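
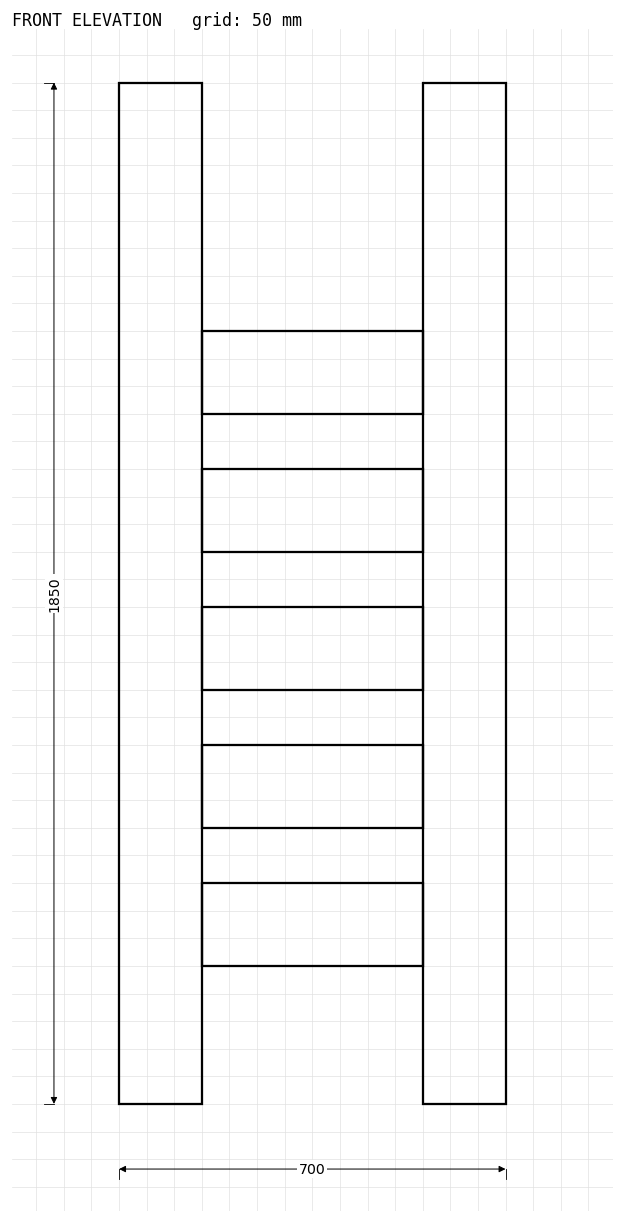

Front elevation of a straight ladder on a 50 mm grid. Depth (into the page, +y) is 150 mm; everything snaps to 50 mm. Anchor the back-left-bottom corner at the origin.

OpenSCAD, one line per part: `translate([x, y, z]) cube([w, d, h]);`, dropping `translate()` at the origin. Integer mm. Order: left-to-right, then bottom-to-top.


cube([150, 150, 1850]);
translate([150, 0, 250]) cube([400, 150, 150]);
translate([150, 0, 500]) cube([400, 150, 150]);
translate([150, 0, 750]) cube([400, 150, 150]);
translate([150, 0, 1000]) cube([400, 150, 150]);
translate([150, 0, 1250]) cube([400, 150, 150]);
translate([550, 0, 0]) cube([150, 150, 1850]);


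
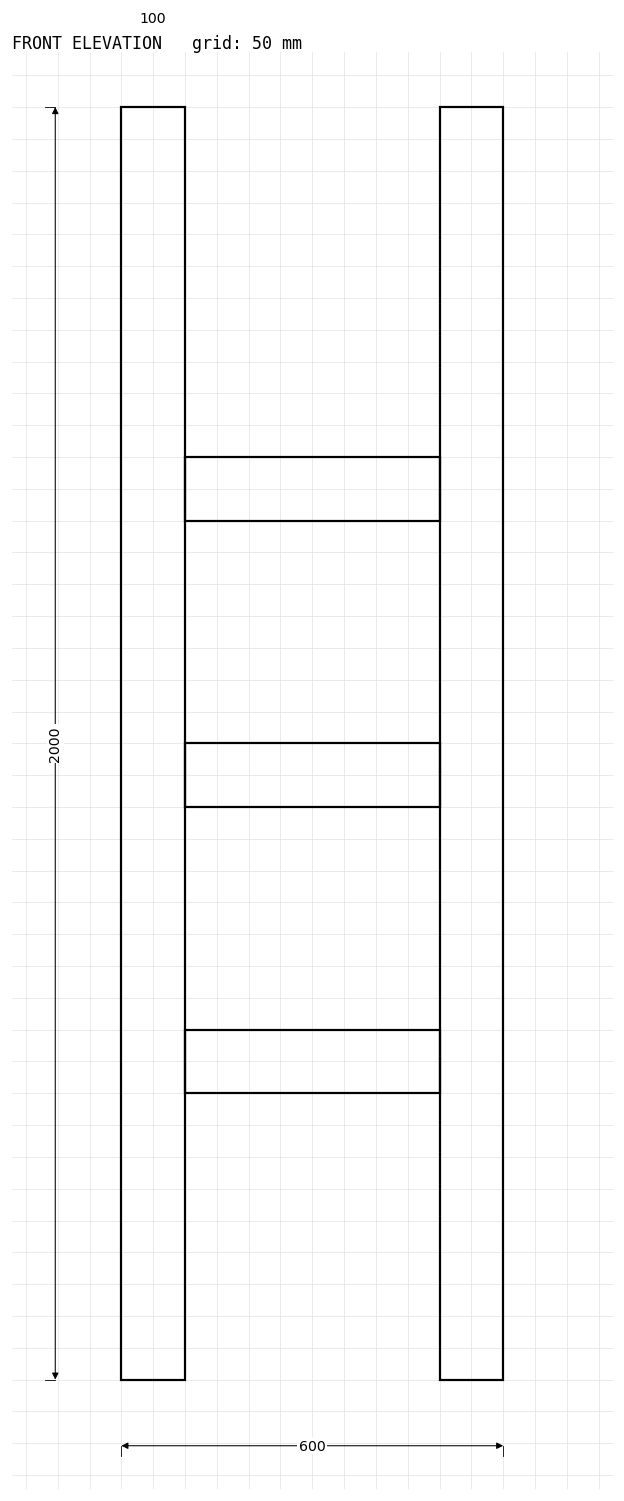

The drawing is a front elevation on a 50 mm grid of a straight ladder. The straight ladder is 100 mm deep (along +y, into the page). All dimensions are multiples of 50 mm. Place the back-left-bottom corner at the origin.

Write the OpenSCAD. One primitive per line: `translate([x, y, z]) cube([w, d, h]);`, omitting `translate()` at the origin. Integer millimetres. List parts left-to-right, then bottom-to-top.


cube([100, 100, 2000]);
translate([100, 0, 450]) cube([400, 100, 100]);
translate([100, 0, 900]) cube([400, 100, 100]);
translate([100, 0, 1350]) cube([400, 100, 100]);
translate([500, 0, 0]) cube([100, 100, 2000]);


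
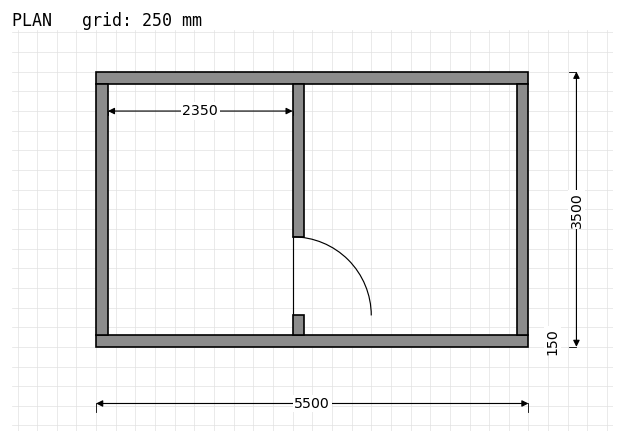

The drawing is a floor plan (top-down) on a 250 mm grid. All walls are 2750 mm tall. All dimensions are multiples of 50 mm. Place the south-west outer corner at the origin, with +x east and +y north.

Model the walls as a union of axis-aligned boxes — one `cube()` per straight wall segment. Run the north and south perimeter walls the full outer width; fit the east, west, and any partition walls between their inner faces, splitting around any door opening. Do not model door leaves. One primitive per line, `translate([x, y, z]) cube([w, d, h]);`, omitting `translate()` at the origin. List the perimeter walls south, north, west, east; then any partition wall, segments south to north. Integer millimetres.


cube([5500, 150, 2750]);
translate([0, 3350, 0]) cube([5500, 150, 2750]);
translate([0, 150, 0]) cube([150, 3200, 2750]);
translate([5350, 150, 0]) cube([150, 3200, 2750]);
translate([2500, 150, 0]) cube([150, 250, 2750]);
translate([2500, 1400, 0]) cube([150, 1950, 2750]);


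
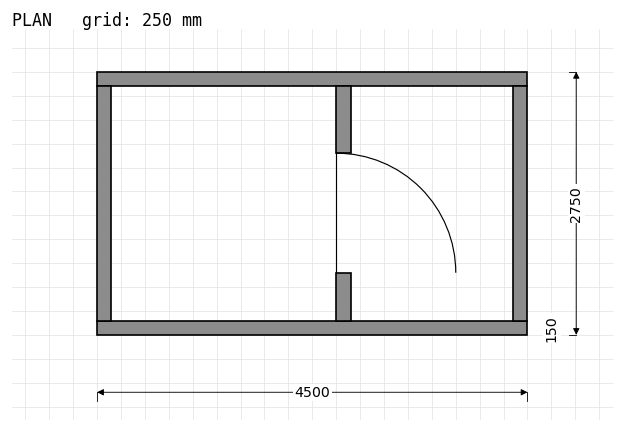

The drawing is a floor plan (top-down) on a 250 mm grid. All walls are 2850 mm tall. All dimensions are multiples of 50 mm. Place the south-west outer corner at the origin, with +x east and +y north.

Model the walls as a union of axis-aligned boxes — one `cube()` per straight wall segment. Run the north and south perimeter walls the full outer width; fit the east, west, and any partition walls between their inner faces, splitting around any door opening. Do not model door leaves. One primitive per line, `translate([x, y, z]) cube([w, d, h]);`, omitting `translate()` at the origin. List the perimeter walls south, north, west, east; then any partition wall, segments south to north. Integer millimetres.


cube([4500, 150, 2850]);
translate([0, 2600, 0]) cube([4500, 150, 2850]);
translate([0, 150, 0]) cube([150, 2450, 2850]);
translate([4350, 150, 0]) cube([150, 2450, 2850]);
translate([2500, 150, 0]) cube([150, 500, 2850]);
translate([2500, 1900, 0]) cube([150, 700, 2850]);


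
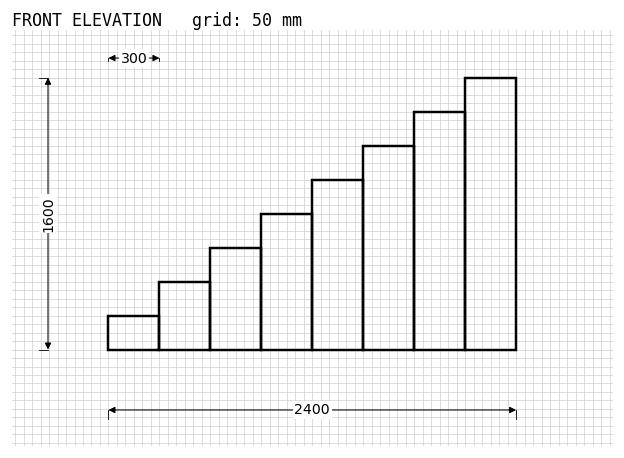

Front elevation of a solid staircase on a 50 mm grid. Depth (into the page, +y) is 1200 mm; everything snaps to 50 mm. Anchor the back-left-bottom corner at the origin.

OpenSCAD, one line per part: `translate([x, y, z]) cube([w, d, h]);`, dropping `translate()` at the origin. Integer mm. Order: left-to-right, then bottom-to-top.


cube([300, 1200, 200]);
translate([300, 0, 0]) cube([300, 1200, 400]);
translate([600, 0, 0]) cube([300, 1200, 600]);
translate([900, 0, 0]) cube([300, 1200, 800]);
translate([1200, 0, 0]) cube([300, 1200, 1000]);
translate([1500, 0, 0]) cube([300, 1200, 1200]);
translate([1800, 0, 0]) cube([300, 1200, 1400]);
translate([2100, 0, 0]) cube([300, 1200, 1600]);


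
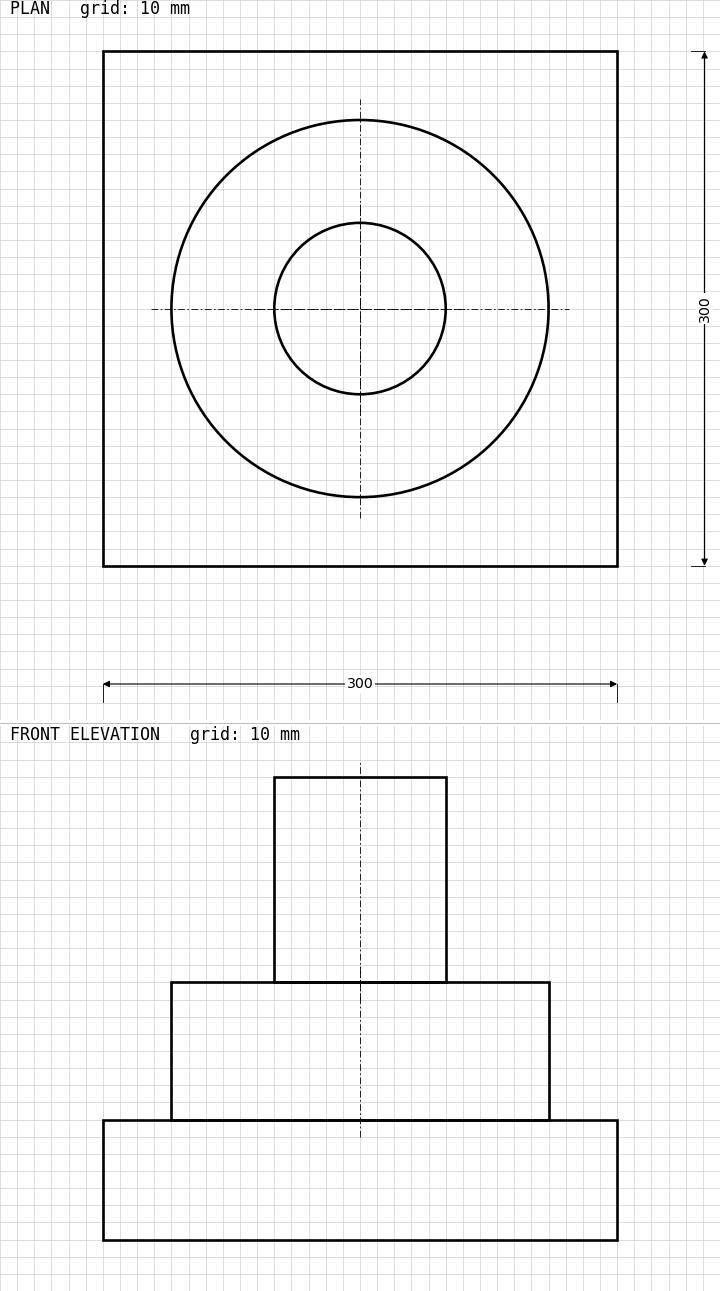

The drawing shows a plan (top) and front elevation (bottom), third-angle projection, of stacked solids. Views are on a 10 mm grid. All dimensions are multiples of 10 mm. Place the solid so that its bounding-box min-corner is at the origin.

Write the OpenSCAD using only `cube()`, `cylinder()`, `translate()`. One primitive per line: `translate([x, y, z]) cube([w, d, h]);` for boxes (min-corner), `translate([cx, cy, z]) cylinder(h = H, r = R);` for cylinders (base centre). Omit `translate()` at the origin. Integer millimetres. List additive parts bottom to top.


cube([300, 300, 70]);
translate([150, 150, 70]) cylinder(h = 80, r = 110);
translate([150, 150, 150]) cylinder(h = 120, r = 50);


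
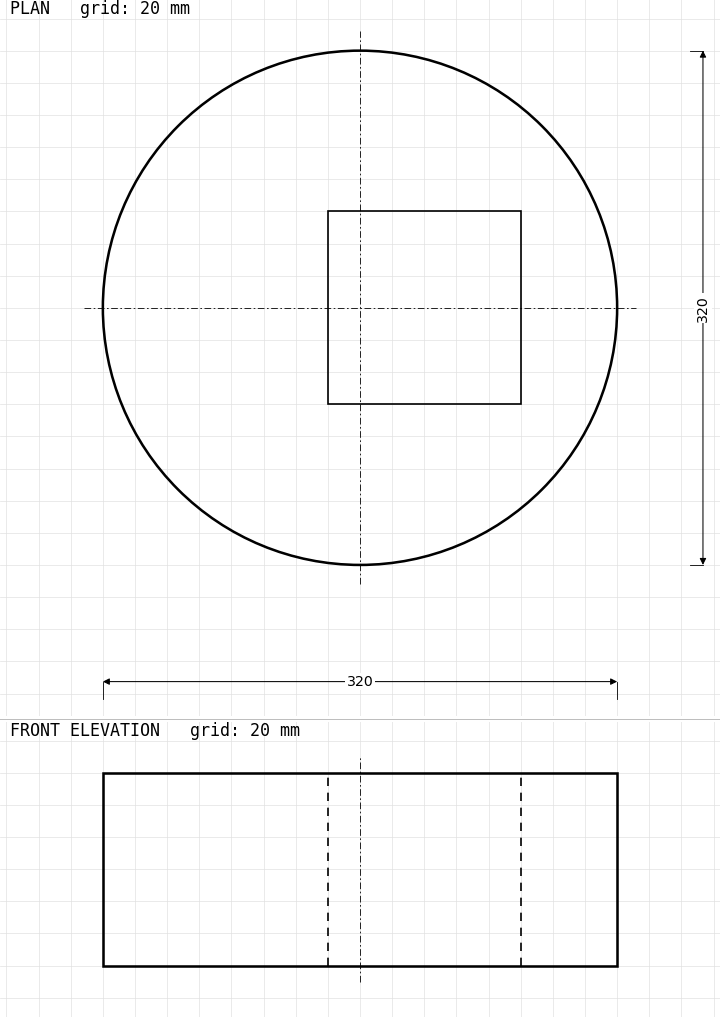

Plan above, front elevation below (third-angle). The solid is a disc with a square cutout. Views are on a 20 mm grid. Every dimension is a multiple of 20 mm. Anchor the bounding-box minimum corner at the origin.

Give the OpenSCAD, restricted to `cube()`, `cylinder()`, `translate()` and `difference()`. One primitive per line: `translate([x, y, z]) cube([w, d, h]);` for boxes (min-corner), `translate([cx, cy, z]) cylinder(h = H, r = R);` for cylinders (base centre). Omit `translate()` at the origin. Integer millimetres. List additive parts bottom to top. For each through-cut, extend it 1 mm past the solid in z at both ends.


difference() {
  translate([160, 160, 0]) cylinder(h = 120, r = 160);
  translate([140, 100, -1]) cube([120, 120, 122]);
}


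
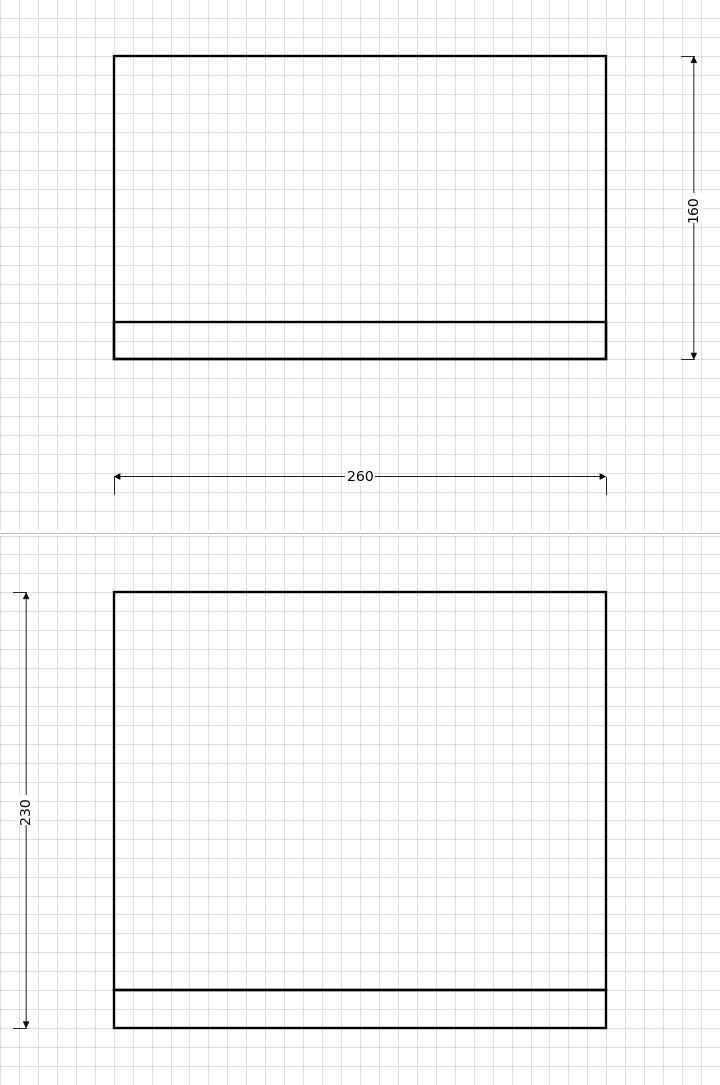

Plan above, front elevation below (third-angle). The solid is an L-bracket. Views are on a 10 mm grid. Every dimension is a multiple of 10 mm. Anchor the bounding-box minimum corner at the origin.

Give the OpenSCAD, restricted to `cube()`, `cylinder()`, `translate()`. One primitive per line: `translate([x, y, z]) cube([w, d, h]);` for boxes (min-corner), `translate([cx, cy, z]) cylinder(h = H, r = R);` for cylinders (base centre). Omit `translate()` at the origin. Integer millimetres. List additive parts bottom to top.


cube([260, 160, 20]);
translate([0, 0, 20]) cube([260, 20, 210]);


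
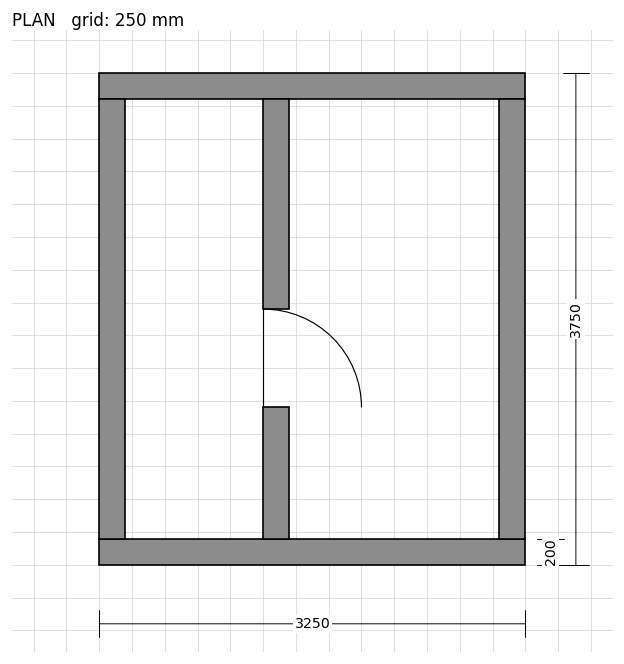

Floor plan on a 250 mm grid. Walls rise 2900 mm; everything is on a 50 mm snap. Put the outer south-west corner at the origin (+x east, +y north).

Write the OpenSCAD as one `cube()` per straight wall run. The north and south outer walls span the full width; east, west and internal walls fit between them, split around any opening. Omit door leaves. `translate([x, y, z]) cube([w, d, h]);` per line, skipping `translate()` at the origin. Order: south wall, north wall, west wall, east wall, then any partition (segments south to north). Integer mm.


cube([3250, 200, 2900]);
translate([0, 3550, 0]) cube([3250, 200, 2900]);
translate([0, 200, 0]) cube([200, 3350, 2900]);
translate([3050, 200, 0]) cube([200, 3350, 2900]);
translate([1250, 200, 0]) cube([200, 1000, 2900]);
translate([1250, 1950, 0]) cube([200, 1600, 2900]);


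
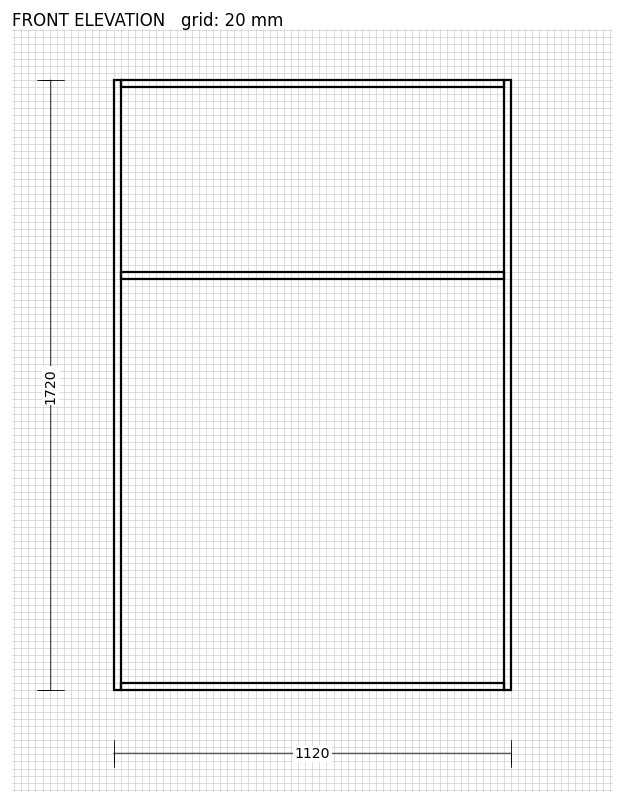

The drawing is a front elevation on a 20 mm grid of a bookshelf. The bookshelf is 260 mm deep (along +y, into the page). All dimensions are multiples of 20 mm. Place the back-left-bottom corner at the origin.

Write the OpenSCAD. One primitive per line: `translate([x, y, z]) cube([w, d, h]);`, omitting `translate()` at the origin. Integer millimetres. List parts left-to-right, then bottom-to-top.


cube([20, 260, 1720]);
translate([20, 0, 0]) cube([1080, 260, 20]);
translate([20, 0, 1160]) cube([1080, 260, 20]);
translate([20, 0, 1700]) cube([1080, 260, 20]);
translate([1100, 0, 0]) cube([20, 260, 1720]);


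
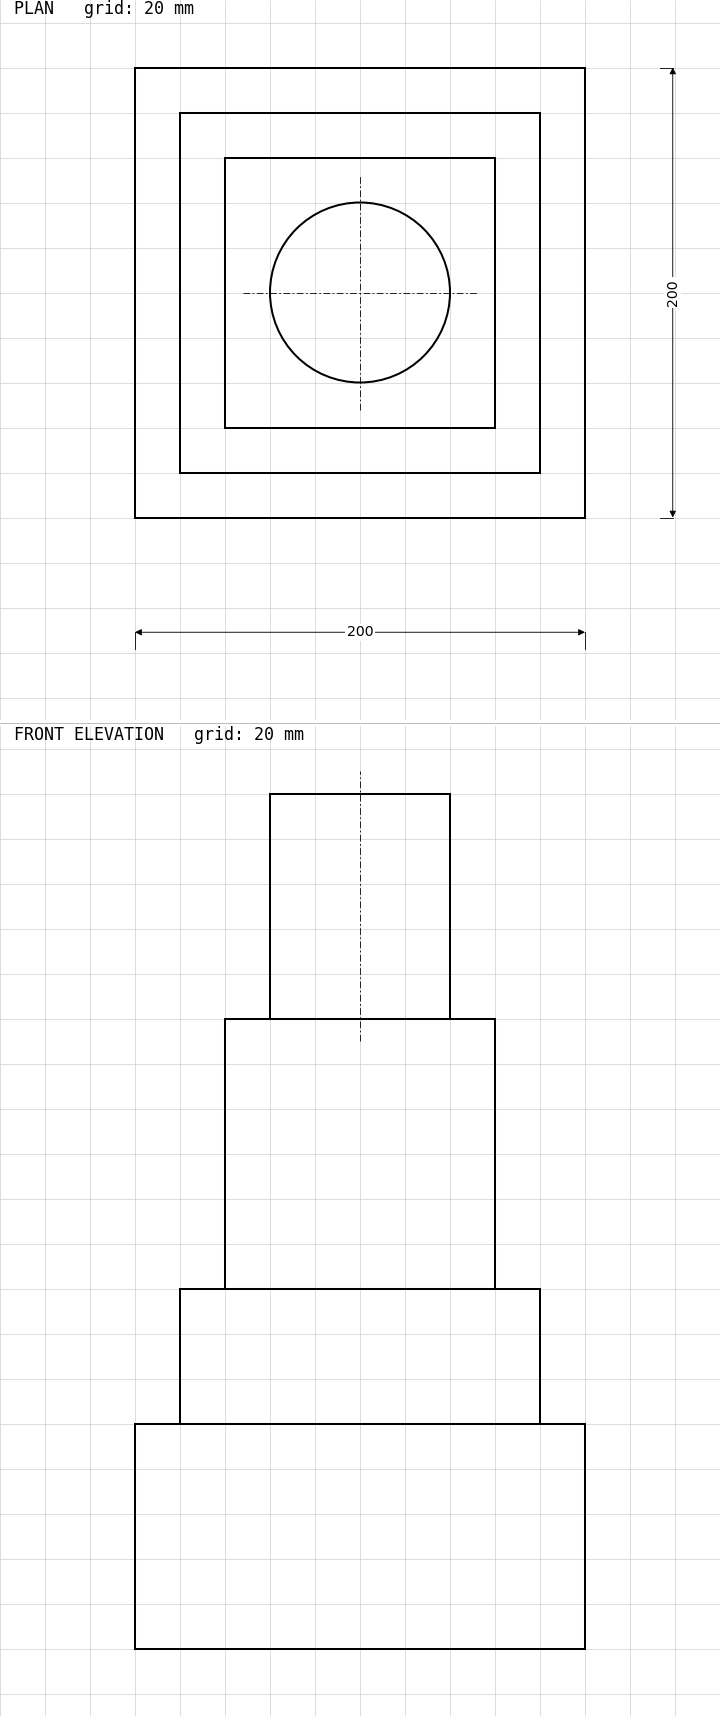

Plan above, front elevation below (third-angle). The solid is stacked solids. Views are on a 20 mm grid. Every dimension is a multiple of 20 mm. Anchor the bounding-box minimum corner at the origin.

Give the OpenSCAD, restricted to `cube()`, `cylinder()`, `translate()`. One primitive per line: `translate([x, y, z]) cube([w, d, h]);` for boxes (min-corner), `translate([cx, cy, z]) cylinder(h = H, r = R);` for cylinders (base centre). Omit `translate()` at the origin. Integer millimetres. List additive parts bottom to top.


cube([200, 200, 100]);
translate([20, 20, 100]) cube([160, 160, 60]);
translate([40, 40, 160]) cube([120, 120, 120]);
translate([100, 100, 280]) cylinder(h = 100, r = 40);


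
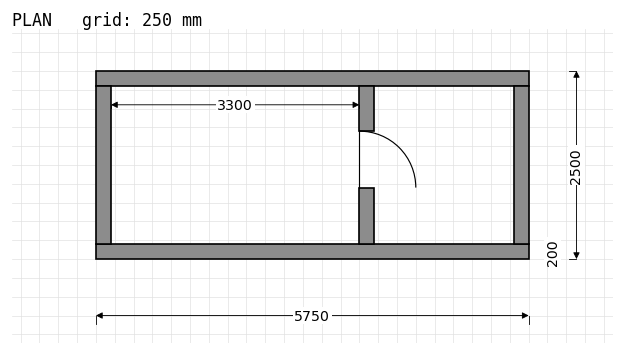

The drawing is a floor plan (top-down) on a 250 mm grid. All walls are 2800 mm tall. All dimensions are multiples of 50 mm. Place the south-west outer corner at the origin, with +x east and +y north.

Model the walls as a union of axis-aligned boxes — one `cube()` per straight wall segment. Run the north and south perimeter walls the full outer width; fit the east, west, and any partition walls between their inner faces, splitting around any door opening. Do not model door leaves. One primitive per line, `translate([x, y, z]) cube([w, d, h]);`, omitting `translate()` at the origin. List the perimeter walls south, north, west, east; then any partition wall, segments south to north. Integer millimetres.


cube([5750, 200, 2800]);
translate([0, 2300, 0]) cube([5750, 200, 2800]);
translate([0, 200, 0]) cube([200, 2100, 2800]);
translate([5550, 200, 0]) cube([200, 2100, 2800]);
translate([3500, 200, 0]) cube([200, 750, 2800]);
translate([3500, 1700, 0]) cube([200, 600, 2800]);


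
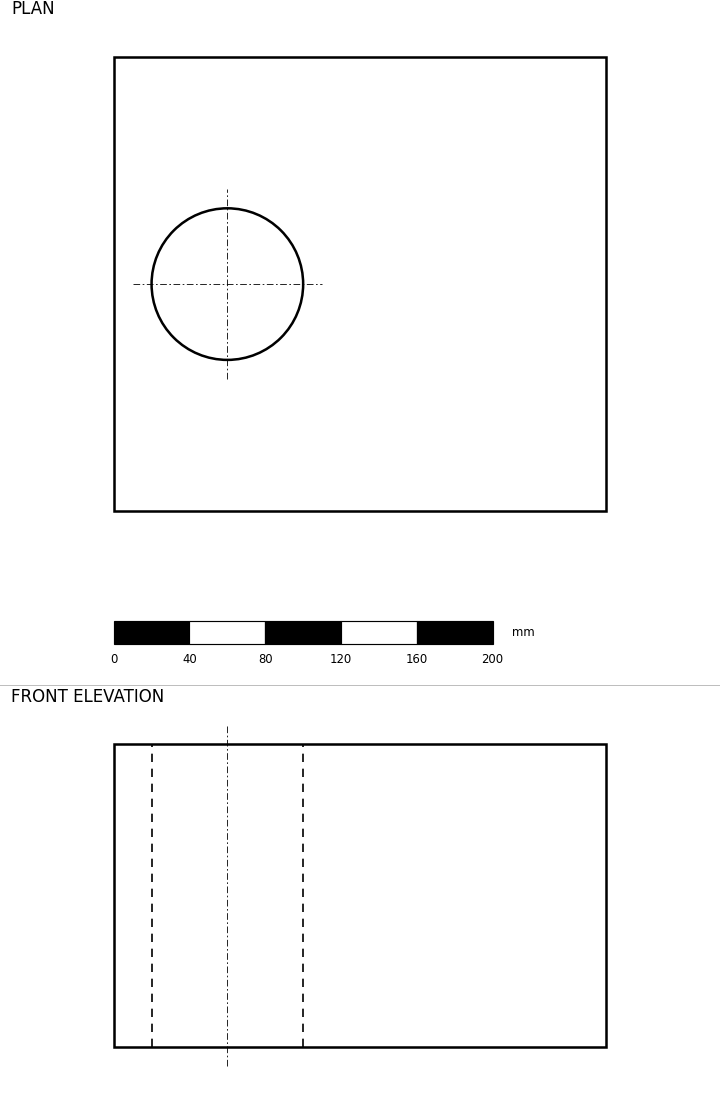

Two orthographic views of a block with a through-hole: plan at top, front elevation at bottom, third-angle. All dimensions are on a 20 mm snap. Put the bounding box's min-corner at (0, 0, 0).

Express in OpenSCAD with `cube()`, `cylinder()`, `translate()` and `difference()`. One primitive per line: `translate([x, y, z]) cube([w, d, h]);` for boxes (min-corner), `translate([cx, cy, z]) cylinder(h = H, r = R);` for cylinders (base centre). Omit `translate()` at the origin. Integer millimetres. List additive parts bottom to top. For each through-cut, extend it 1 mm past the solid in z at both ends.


difference() {
  cube([260, 240, 160]);
  translate([60, 120, -1]) cylinder(h = 162, r = 40);
}


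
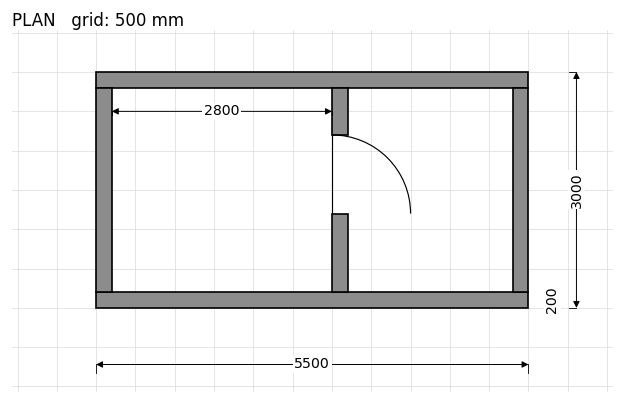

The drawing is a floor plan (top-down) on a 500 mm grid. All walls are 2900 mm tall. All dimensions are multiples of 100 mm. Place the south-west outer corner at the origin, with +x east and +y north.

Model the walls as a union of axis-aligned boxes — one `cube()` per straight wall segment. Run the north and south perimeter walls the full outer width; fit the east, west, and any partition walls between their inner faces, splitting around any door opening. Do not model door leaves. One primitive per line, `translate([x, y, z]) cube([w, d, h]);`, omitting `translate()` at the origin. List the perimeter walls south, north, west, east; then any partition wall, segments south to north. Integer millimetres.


cube([5500, 200, 2900]);
translate([0, 2800, 0]) cube([5500, 200, 2900]);
translate([0, 200, 0]) cube([200, 2600, 2900]);
translate([5300, 200, 0]) cube([200, 2600, 2900]);
translate([3000, 200, 0]) cube([200, 1000, 2900]);
translate([3000, 2200, 0]) cube([200, 600, 2900]);


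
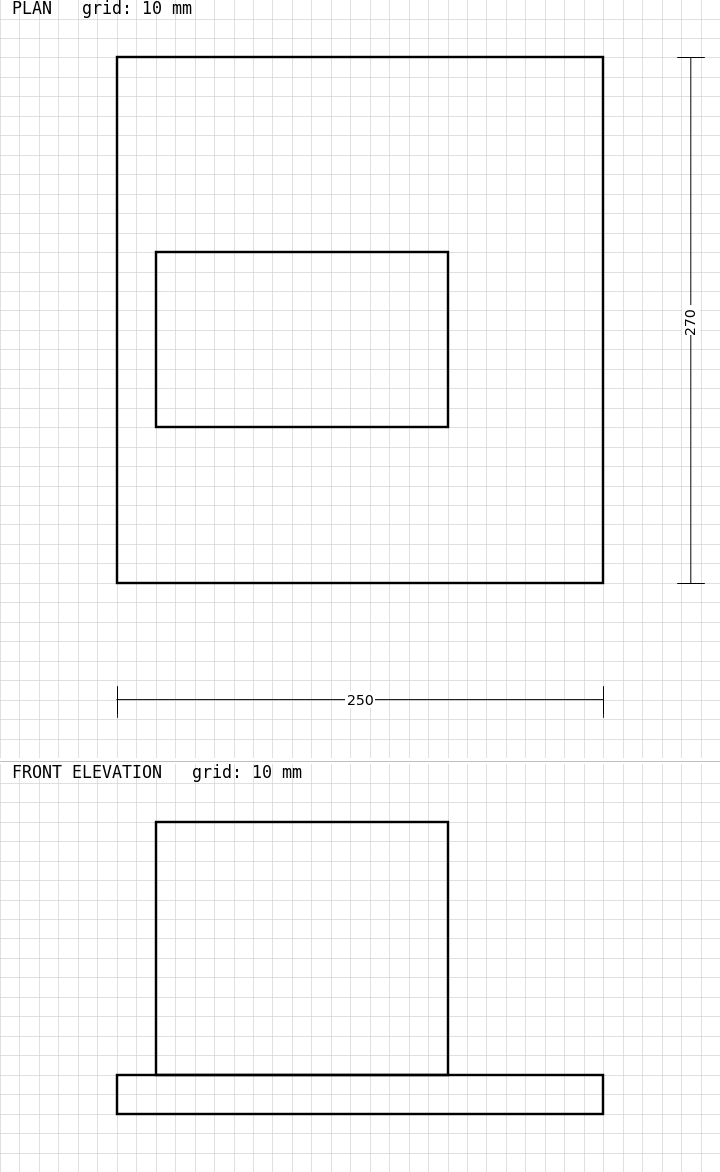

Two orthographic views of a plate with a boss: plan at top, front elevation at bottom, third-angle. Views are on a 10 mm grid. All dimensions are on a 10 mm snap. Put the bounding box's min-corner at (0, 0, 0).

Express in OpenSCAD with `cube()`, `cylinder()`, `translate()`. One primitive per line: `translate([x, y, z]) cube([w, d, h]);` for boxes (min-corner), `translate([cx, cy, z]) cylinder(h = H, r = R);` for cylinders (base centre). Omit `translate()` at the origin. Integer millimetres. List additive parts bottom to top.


cube([250, 270, 20]);
translate([20, 80, 20]) cube([150, 90, 130]);


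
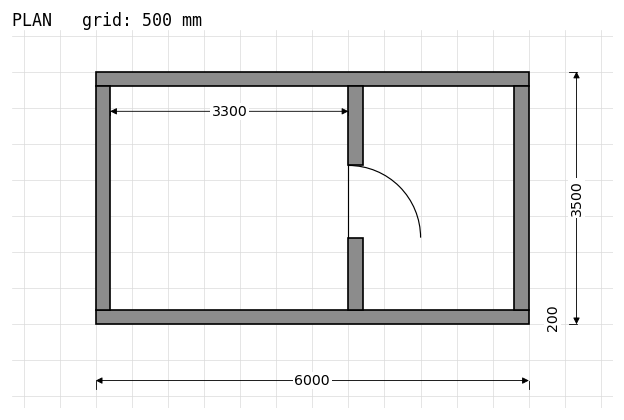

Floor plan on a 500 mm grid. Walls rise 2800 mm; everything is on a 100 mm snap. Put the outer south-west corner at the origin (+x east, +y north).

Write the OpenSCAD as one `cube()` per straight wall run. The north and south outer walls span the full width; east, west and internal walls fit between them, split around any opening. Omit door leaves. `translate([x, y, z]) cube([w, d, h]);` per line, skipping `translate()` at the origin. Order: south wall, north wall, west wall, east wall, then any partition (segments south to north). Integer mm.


cube([6000, 200, 2800]);
translate([0, 3300, 0]) cube([6000, 200, 2800]);
translate([0, 200, 0]) cube([200, 3100, 2800]);
translate([5800, 200, 0]) cube([200, 3100, 2800]);
translate([3500, 200, 0]) cube([200, 1000, 2800]);
translate([3500, 2200, 0]) cube([200, 1100, 2800]);


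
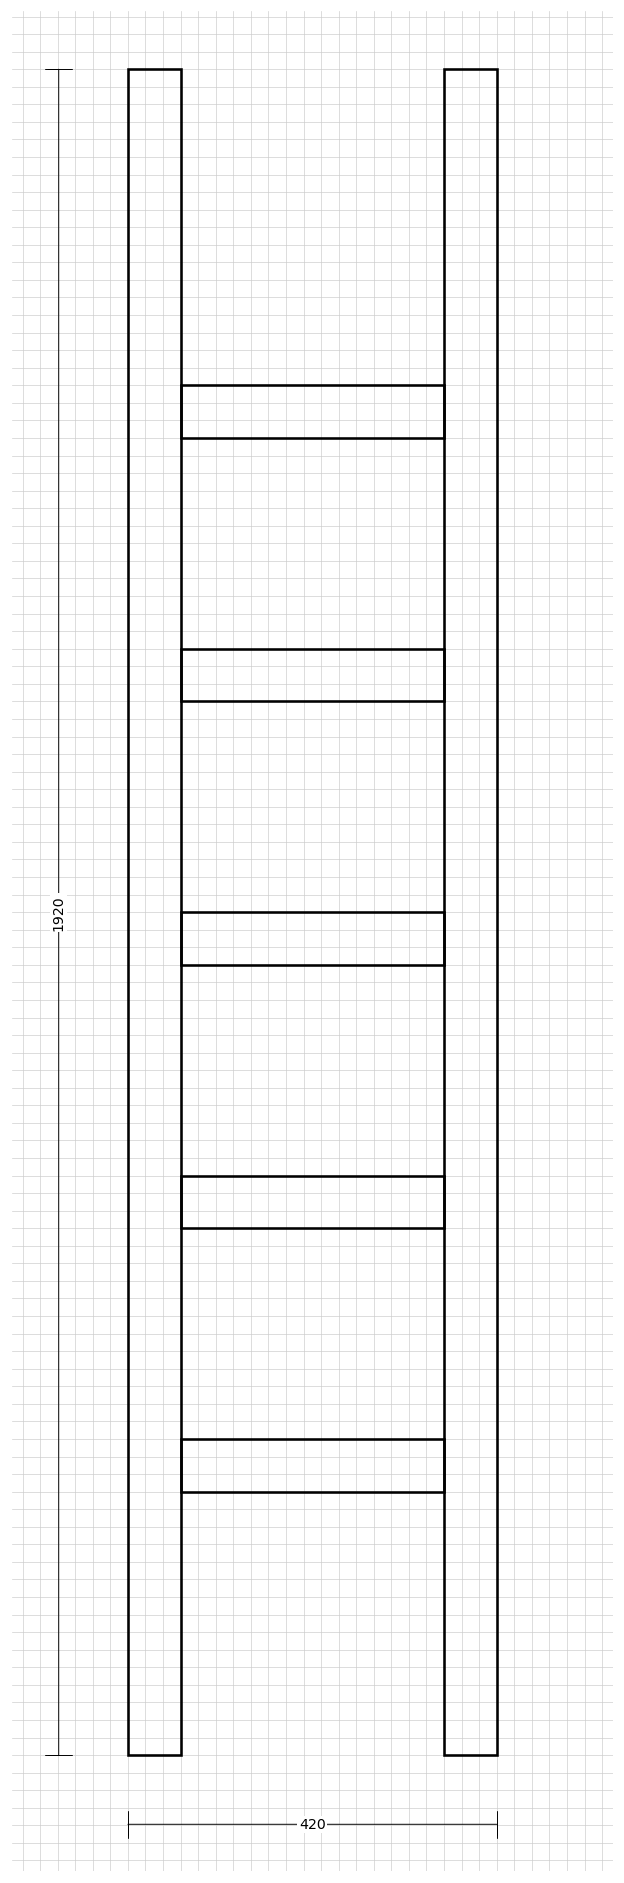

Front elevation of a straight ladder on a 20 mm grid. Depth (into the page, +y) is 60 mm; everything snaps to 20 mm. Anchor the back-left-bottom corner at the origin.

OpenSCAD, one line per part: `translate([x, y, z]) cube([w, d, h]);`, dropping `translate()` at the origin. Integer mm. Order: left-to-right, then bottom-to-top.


cube([60, 60, 1920]);
translate([60, 0, 300]) cube([300, 60, 60]);
translate([60, 0, 600]) cube([300, 60, 60]);
translate([60, 0, 900]) cube([300, 60, 60]);
translate([60, 0, 1200]) cube([300, 60, 60]);
translate([60, 0, 1500]) cube([300, 60, 60]);
translate([360, 0, 0]) cube([60, 60, 1920]);


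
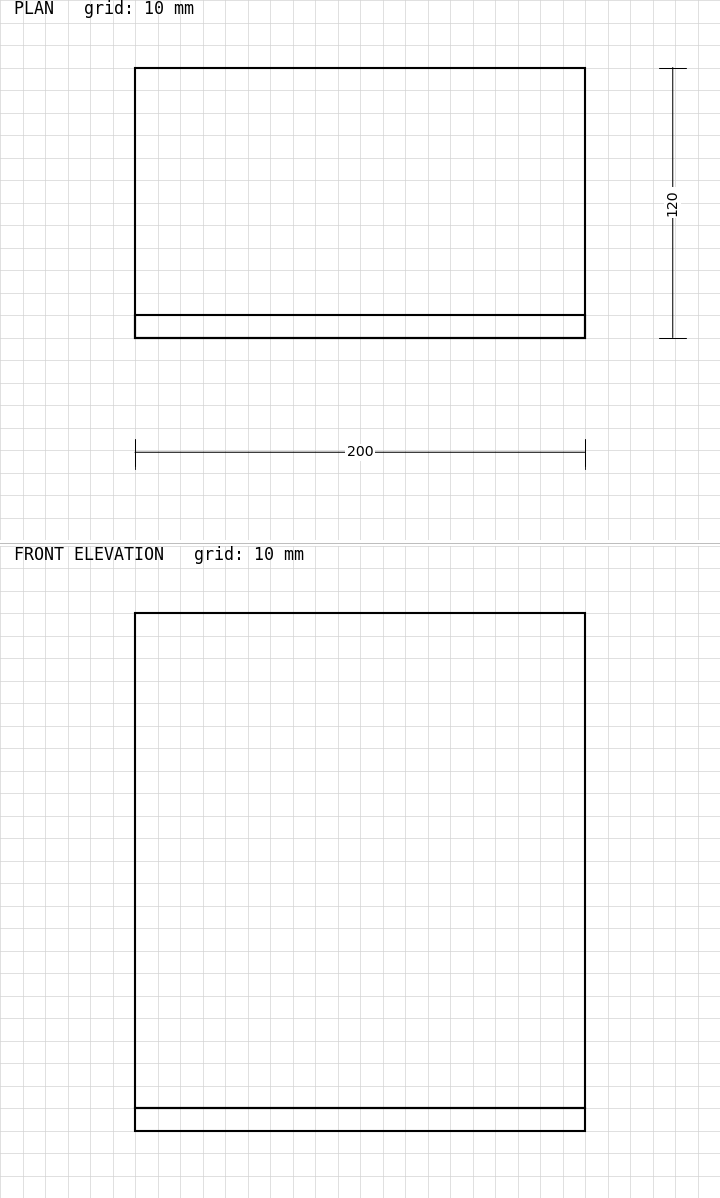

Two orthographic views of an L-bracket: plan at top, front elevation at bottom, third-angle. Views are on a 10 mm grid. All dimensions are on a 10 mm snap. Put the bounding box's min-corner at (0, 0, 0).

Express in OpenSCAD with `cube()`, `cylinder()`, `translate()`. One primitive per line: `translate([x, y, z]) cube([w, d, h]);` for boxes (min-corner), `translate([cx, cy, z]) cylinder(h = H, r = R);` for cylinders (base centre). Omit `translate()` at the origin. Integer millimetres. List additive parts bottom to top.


cube([200, 120, 10]);
translate([0, 0, 10]) cube([200, 10, 220]);


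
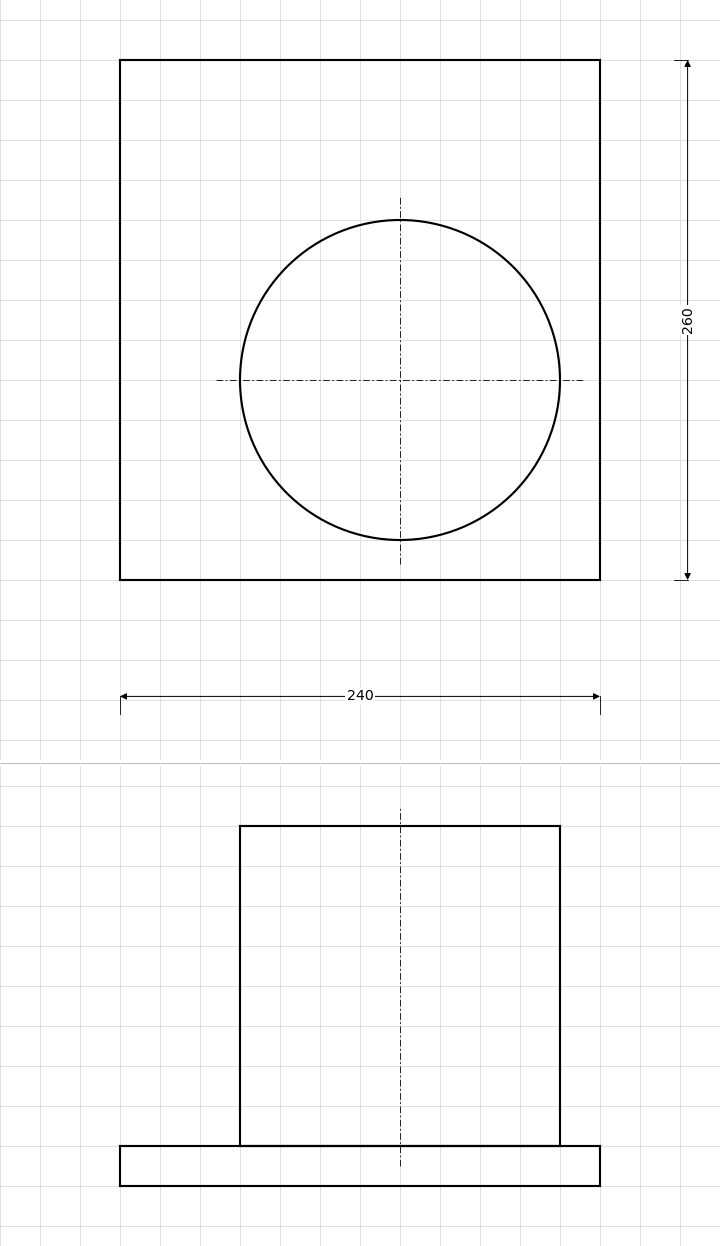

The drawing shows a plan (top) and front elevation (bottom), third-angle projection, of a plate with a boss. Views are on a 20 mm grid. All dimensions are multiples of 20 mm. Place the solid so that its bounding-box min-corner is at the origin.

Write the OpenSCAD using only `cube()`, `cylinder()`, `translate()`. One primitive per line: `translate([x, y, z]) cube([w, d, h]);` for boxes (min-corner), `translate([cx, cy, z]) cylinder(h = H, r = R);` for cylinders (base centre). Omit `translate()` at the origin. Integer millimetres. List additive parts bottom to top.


cube([240, 260, 20]);
translate([140, 100, 20]) cylinder(h = 160, r = 80);


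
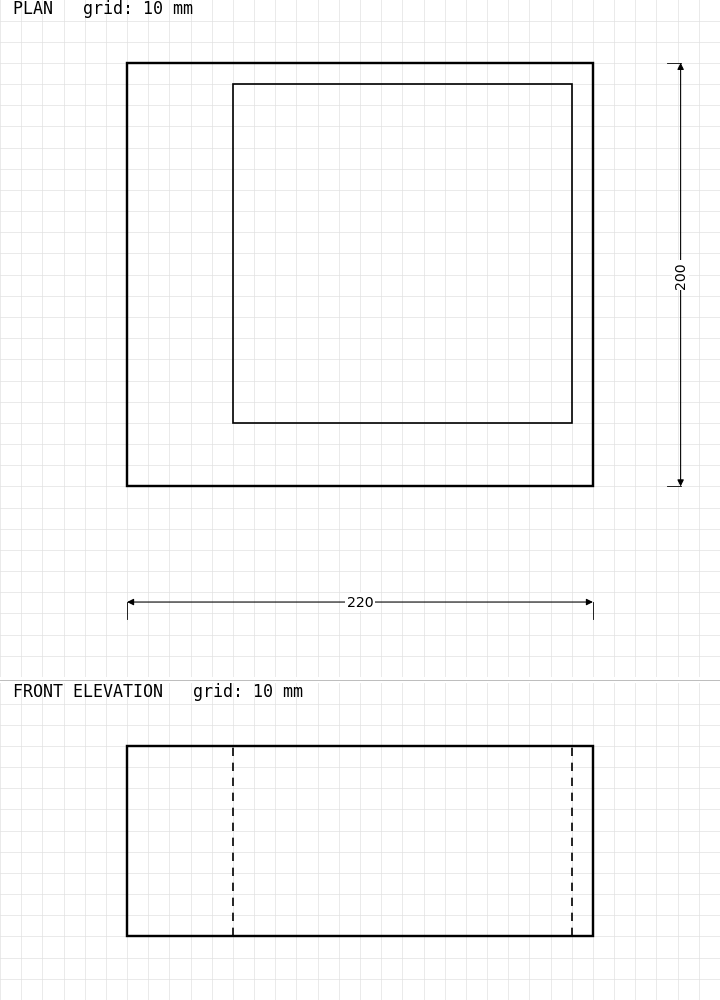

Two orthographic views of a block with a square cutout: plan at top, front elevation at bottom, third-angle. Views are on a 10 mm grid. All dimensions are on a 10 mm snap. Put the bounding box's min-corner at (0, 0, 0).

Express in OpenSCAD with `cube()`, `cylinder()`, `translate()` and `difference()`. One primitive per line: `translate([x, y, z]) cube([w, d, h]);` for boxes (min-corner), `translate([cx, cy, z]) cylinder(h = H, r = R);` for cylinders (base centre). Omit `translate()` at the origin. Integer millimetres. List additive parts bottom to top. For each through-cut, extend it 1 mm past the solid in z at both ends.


difference() {
  cube([220, 200, 90]);
  translate([50, 30, -1]) cube([160, 160, 92]);
}


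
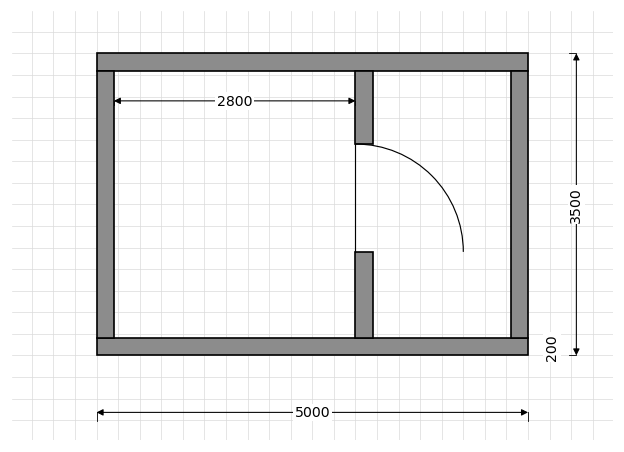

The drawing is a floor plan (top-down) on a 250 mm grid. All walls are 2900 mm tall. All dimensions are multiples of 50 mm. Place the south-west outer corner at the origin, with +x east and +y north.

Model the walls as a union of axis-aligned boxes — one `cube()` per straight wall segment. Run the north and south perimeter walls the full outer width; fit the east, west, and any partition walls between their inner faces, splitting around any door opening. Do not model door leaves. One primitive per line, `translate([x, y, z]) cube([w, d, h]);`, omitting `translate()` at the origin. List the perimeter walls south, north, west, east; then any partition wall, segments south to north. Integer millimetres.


cube([5000, 200, 2900]);
translate([0, 3300, 0]) cube([5000, 200, 2900]);
translate([0, 200, 0]) cube([200, 3100, 2900]);
translate([4800, 200, 0]) cube([200, 3100, 2900]);
translate([3000, 200, 0]) cube([200, 1000, 2900]);
translate([3000, 2450, 0]) cube([200, 850, 2900]);


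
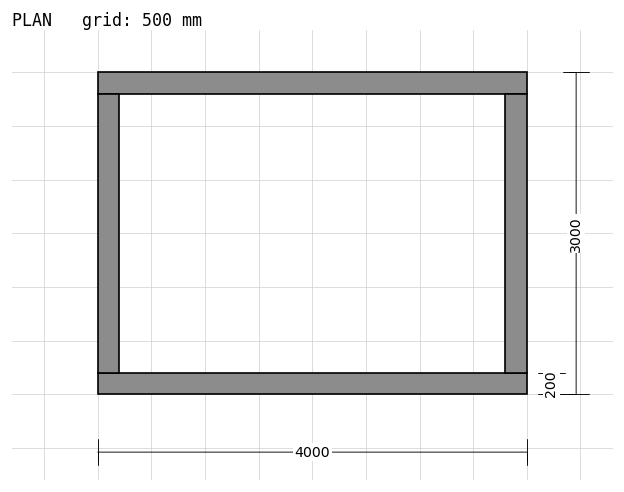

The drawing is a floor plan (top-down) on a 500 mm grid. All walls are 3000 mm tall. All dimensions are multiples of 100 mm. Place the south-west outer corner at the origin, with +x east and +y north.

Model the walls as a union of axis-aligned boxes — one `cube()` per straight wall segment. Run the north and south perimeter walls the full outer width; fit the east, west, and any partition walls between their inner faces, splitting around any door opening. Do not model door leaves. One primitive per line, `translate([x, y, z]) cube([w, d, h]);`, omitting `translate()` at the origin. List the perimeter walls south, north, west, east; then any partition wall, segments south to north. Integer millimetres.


cube([4000, 200, 3000]);
translate([0, 2800, 0]) cube([4000, 200, 3000]);
translate([0, 200, 0]) cube([200, 2600, 3000]);
translate([3800, 200, 0]) cube([200, 2600, 3000]);


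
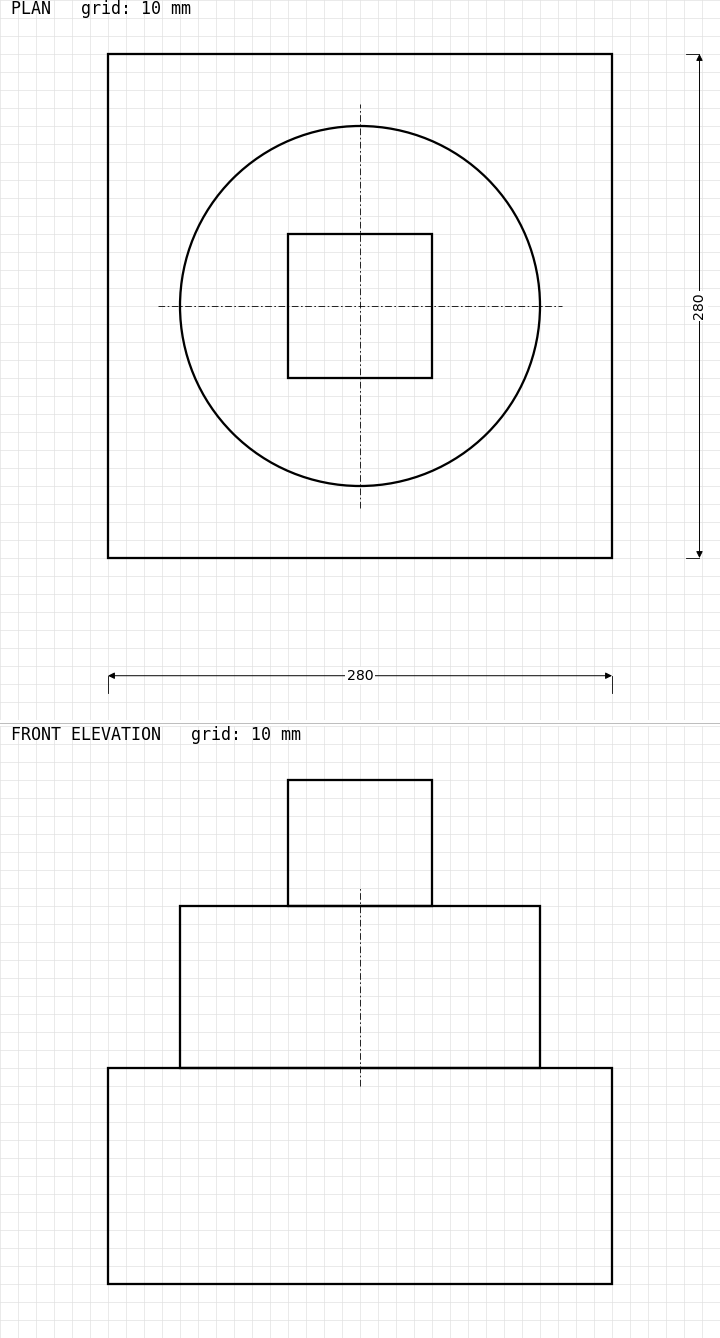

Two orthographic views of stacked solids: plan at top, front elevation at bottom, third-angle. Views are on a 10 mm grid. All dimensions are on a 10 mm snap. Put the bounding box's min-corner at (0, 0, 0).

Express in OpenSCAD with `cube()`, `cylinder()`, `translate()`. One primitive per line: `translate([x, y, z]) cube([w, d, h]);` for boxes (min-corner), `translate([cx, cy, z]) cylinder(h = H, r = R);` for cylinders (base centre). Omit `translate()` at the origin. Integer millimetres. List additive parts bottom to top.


cube([280, 280, 120]);
translate([140, 140, 120]) cylinder(h = 90, r = 100);
translate([100, 100, 210]) cube([80, 80, 70]);


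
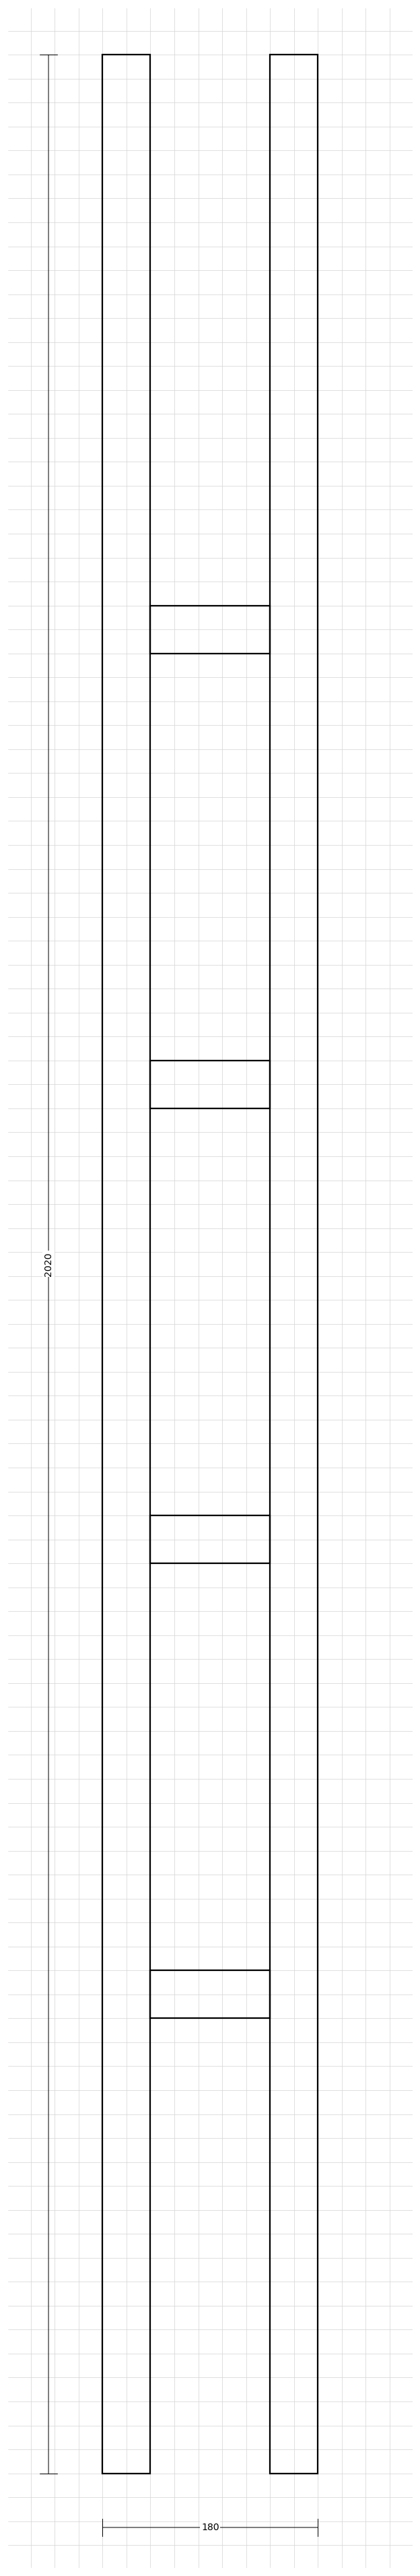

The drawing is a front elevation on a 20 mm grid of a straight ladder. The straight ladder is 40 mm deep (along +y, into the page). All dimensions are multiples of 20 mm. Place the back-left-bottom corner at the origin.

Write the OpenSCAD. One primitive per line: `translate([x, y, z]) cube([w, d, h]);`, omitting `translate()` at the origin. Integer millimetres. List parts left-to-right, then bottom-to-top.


cube([40, 40, 2020]);
translate([40, 0, 380]) cube([100, 40, 40]);
translate([40, 0, 760]) cube([100, 40, 40]);
translate([40, 0, 1140]) cube([100, 40, 40]);
translate([40, 0, 1520]) cube([100, 40, 40]);
translate([140, 0, 0]) cube([40, 40, 2020]);


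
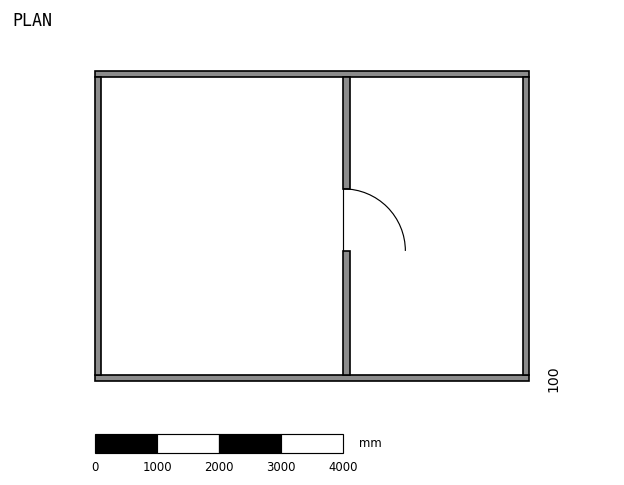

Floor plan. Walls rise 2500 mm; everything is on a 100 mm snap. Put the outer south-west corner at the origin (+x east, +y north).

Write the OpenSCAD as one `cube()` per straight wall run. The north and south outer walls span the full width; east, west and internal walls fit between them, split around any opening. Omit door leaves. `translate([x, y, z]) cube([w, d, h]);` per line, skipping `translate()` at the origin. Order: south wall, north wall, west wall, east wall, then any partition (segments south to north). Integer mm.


cube([7000, 100, 2500]);
translate([0, 4900, 0]) cube([7000, 100, 2500]);
translate([0, 100, 0]) cube([100, 4800, 2500]);
translate([6900, 100, 0]) cube([100, 4800, 2500]);
translate([4000, 100, 0]) cube([100, 2000, 2500]);
translate([4000, 3100, 0]) cube([100, 1800, 2500]);


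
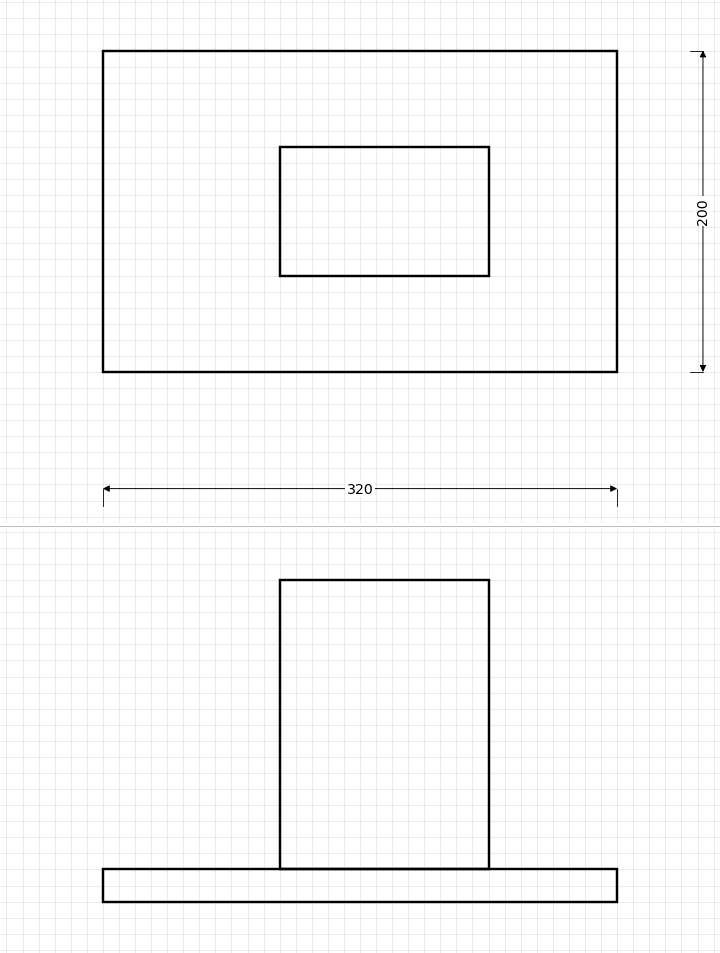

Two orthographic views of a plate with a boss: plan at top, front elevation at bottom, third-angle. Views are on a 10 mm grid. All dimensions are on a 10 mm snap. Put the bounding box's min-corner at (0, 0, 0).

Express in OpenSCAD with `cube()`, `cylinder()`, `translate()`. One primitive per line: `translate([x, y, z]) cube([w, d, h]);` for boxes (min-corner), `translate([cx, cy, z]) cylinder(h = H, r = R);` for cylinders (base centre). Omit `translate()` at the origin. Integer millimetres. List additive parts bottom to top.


cube([320, 200, 20]);
translate([110, 60, 20]) cube([130, 80, 180]);


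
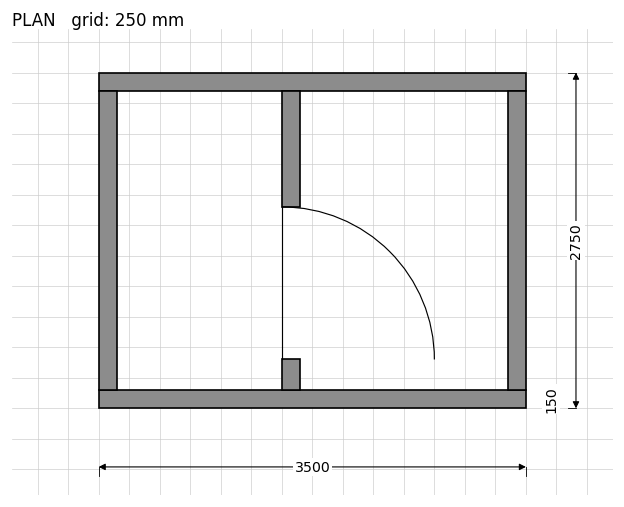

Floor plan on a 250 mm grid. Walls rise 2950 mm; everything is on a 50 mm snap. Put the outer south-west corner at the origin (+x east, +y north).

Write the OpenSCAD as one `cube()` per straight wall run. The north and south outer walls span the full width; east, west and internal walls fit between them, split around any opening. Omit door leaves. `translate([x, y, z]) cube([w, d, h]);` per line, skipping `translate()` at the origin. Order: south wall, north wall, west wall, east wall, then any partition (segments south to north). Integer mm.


cube([3500, 150, 2950]);
translate([0, 2600, 0]) cube([3500, 150, 2950]);
translate([0, 150, 0]) cube([150, 2450, 2950]);
translate([3350, 150, 0]) cube([150, 2450, 2950]);
translate([1500, 150, 0]) cube([150, 250, 2950]);
translate([1500, 1650, 0]) cube([150, 950, 2950]);


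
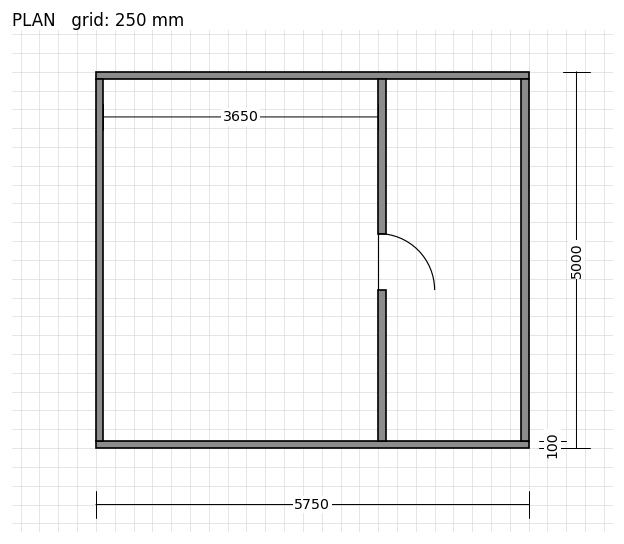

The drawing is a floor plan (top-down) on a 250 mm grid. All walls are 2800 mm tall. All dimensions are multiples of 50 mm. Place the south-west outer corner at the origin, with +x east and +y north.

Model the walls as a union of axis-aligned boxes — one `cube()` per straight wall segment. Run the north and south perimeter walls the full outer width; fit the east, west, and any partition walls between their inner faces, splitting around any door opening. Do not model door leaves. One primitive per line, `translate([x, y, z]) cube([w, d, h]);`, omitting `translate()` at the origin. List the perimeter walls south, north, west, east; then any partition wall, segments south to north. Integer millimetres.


cube([5750, 100, 2800]);
translate([0, 4900, 0]) cube([5750, 100, 2800]);
translate([0, 100, 0]) cube([100, 4800, 2800]);
translate([5650, 100, 0]) cube([100, 4800, 2800]);
translate([3750, 100, 0]) cube([100, 2000, 2800]);
translate([3750, 2850, 0]) cube([100, 2050, 2800]);


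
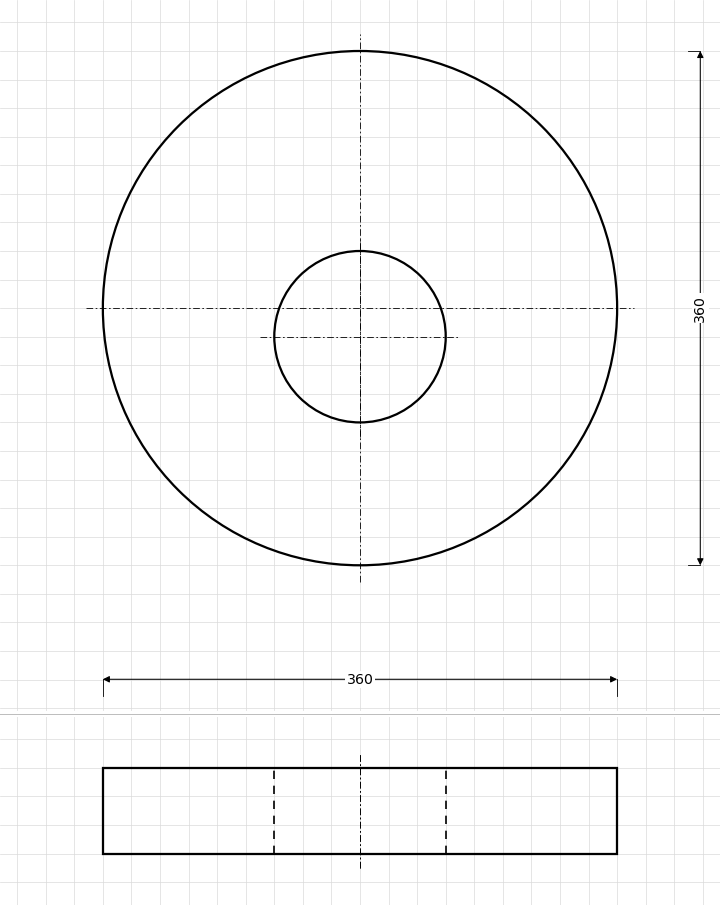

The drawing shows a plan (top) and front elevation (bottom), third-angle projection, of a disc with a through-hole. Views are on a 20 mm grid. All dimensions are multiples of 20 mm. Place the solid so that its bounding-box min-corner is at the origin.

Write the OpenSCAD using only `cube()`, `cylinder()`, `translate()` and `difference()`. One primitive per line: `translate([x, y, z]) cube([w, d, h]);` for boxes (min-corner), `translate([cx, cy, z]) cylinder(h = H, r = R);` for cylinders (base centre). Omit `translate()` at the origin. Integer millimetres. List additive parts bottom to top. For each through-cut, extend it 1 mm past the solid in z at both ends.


difference() {
  translate([180, 180, 0]) cylinder(h = 60, r = 180);
  translate([180, 160, -1]) cylinder(h = 62, r = 60);
}


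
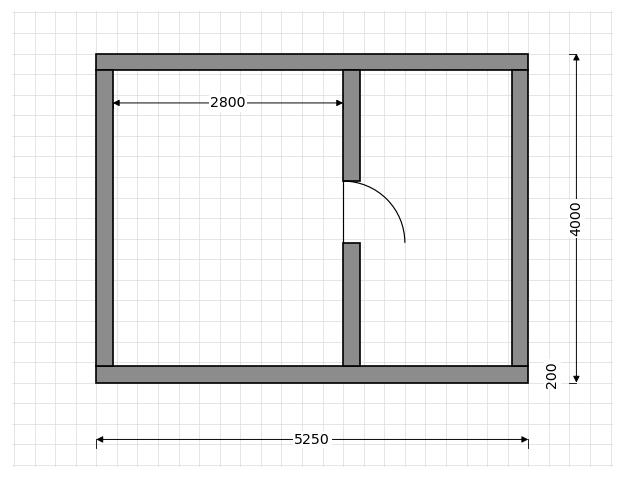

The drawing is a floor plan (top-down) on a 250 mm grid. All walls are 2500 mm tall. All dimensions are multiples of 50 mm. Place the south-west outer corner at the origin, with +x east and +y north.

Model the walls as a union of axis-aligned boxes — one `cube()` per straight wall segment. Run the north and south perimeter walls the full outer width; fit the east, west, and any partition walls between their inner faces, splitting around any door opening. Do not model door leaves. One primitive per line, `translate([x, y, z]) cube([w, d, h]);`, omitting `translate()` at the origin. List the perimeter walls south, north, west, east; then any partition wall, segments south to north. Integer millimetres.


cube([5250, 200, 2500]);
translate([0, 3800, 0]) cube([5250, 200, 2500]);
translate([0, 200, 0]) cube([200, 3600, 2500]);
translate([5050, 200, 0]) cube([200, 3600, 2500]);
translate([3000, 200, 0]) cube([200, 1500, 2500]);
translate([3000, 2450, 0]) cube([200, 1350, 2500]);


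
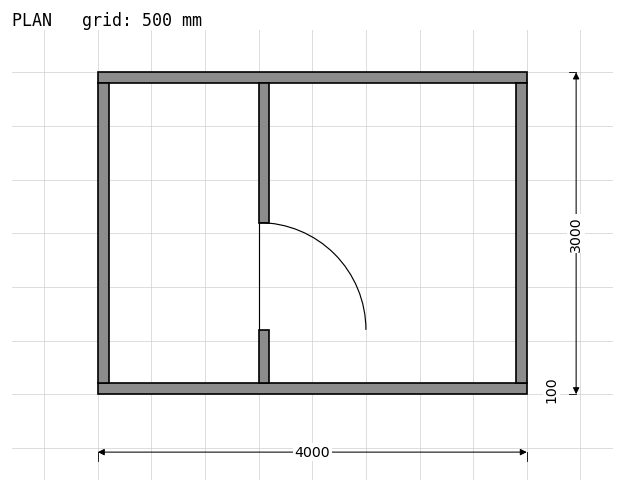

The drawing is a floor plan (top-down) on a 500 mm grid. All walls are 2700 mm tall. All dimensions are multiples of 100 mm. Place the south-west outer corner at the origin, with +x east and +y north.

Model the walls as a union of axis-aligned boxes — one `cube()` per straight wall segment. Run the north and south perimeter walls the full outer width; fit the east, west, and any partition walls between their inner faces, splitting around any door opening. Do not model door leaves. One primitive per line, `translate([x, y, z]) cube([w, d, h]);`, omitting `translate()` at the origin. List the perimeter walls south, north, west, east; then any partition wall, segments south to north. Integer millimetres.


cube([4000, 100, 2700]);
translate([0, 2900, 0]) cube([4000, 100, 2700]);
translate([0, 100, 0]) cube([100, 2800, 2700]);
translate([3900, 100, 0]) cube([100, 2800, 2700]);
translate([1500, 100, 0]) cube([100, 500, 2700]);
translate([1500, 1600, 0]) cube([100, 1300, 2700]);


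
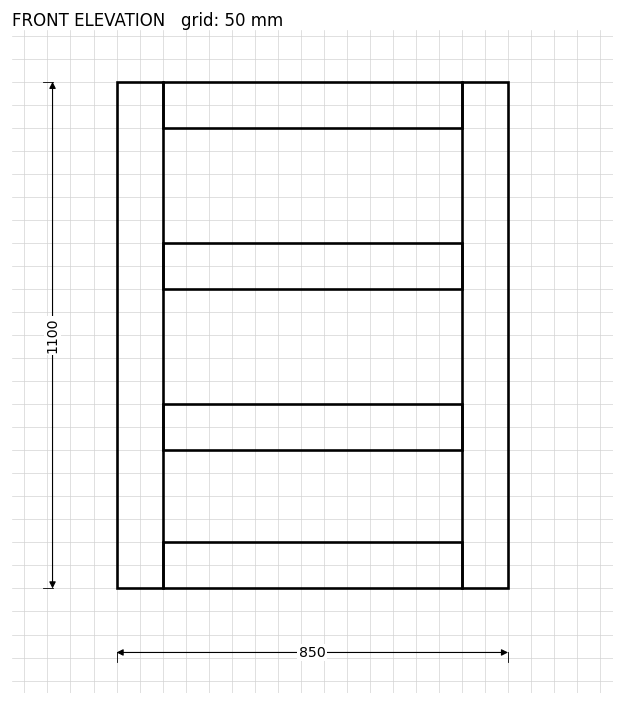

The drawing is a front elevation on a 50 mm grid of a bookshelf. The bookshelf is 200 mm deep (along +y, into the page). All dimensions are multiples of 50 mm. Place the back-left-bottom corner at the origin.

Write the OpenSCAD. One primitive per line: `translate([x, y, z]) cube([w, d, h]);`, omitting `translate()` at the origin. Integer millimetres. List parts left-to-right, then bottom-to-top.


cube([100, 200, 1100]);
translate([100, 0, 0]) cube([650, 200, 100]);
translate([100, 0, 300]) cube([650, 200, 100]);
translate([100, 0, 650]) cube([650, 200, 100]);
translate([100, 0, 1000]) cube([650, 200, 100]);
translate([750, 0, 0]) cube([100, 200, 1100]);


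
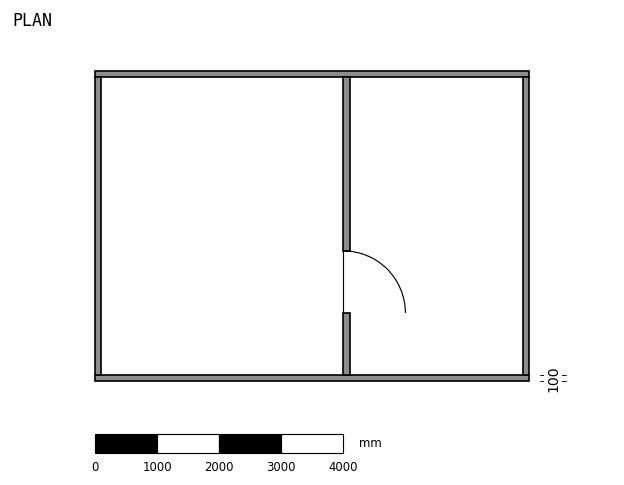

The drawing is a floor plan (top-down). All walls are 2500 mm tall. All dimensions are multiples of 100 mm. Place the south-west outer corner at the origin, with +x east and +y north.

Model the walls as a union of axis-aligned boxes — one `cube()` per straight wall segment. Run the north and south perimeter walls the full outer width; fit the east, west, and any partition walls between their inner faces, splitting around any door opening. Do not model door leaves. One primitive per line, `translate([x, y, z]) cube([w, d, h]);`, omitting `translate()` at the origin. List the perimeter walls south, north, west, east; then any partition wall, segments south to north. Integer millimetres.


cube([7000, 100, 2500]);
translate([0, 4900, 0]) cube([7000, 100, 2500]);
translate([0, 100, 0]) cube([100, 4800, 2500]);
translate([6900, 100, 0]) cube([100, 4800, 2500]);
translate([4000, 100, 0]) cube([100, 1000, 2500]);
translate([4000, 2100, 0]) cube([100, 2800, 2500]);


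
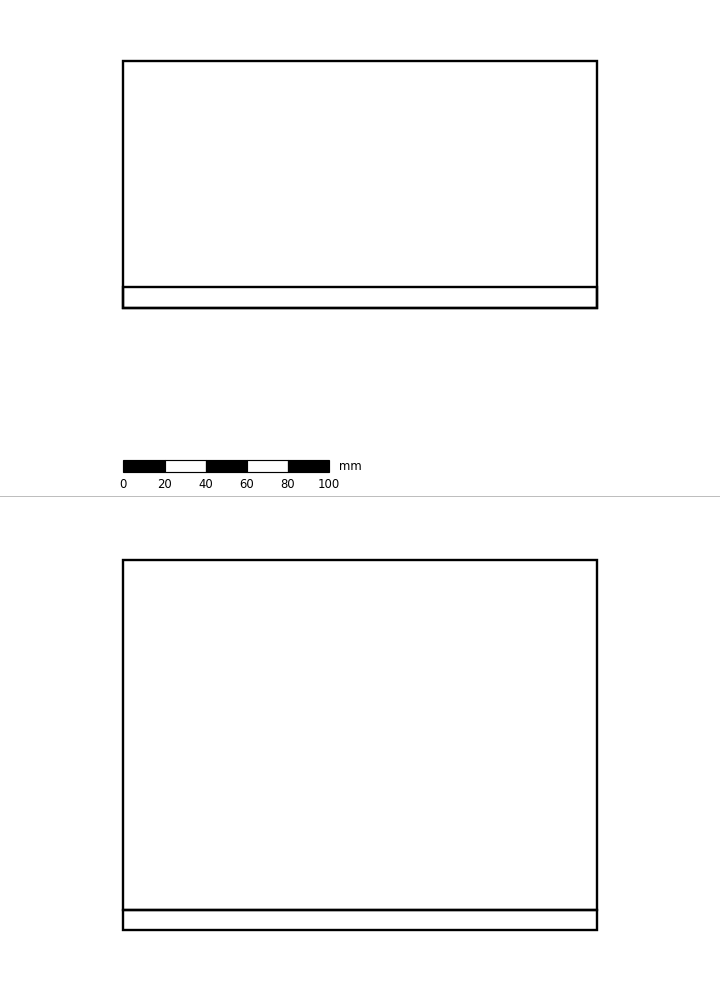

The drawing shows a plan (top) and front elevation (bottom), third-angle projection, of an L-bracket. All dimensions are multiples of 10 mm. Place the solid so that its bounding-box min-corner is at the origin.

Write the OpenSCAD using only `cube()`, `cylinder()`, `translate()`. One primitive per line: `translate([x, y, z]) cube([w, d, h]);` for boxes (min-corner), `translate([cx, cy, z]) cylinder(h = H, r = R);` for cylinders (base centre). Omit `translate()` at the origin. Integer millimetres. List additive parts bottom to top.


cube([230, 120, 10]);
translate([0, 0, 10]) cube([230, 10, 170]);


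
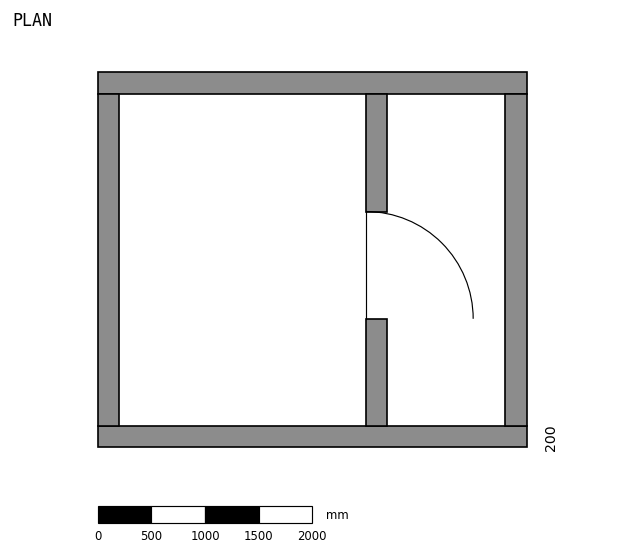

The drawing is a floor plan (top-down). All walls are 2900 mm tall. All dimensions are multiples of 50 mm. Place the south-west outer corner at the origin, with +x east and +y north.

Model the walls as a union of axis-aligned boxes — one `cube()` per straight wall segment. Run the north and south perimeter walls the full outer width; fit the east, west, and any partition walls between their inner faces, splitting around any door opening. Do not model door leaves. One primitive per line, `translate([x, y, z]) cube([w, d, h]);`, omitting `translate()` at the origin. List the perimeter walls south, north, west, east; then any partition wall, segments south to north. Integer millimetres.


cube([4000, 200, 2900]);
translate([0, 3300, 0]) cube([4000, 200, 2900]);
translate([0, 200, 0]) cube([200, 3100, 2900]);
translate([3800, 200, 0]) cube([200, 3100, 2900]);
translate([2500, 200, 0]) cube([200, 1000, 2900]);
translate([2500, 2200, 0]) cube([200, 1100, 2900]);


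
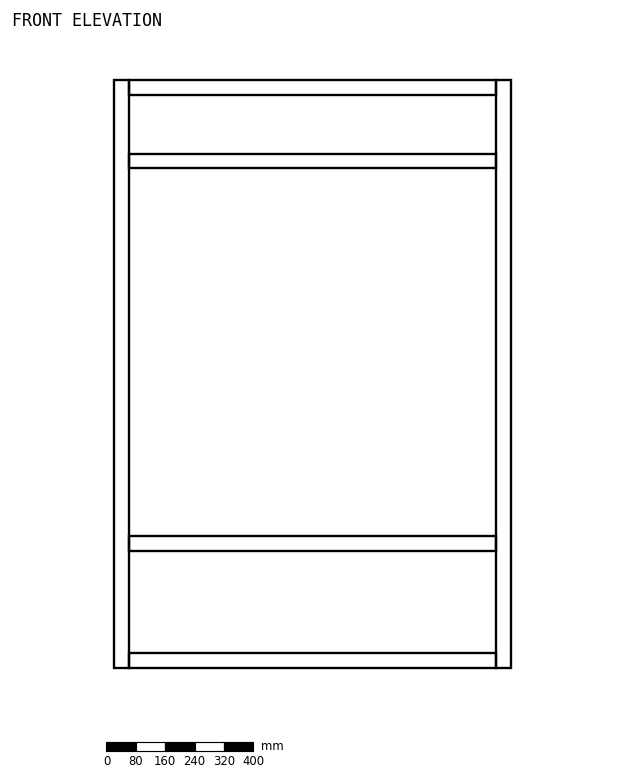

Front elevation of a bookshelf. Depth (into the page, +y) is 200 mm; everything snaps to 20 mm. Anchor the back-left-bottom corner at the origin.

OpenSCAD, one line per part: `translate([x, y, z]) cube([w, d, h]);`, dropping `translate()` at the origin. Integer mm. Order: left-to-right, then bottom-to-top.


cube([40, 200, 1600]);
translate([40, 0, 0]) cube([1000, 200, 40]);
translate([40, 0, 320]) cube([1000, 200, 40]);
translate([40, 0, 1360]) cube([1000, 200, 40]);
translate([40, 0, 1560]) cube([1000, 200, 40]);
translate([1040, 0, 0]) cube([40, 200, 1600]);
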